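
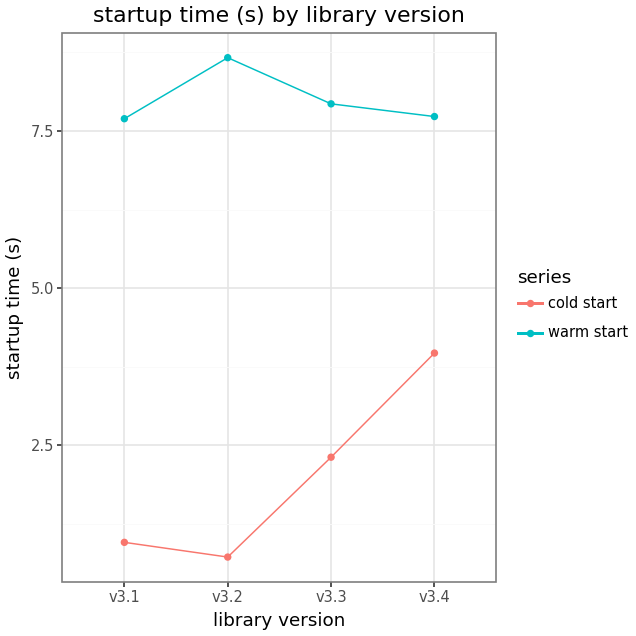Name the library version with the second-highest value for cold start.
Top 3 for cold start: v3.4 ≈ 4, v3.3 ≈ 2, v3.1 ≈ 1.

v3.3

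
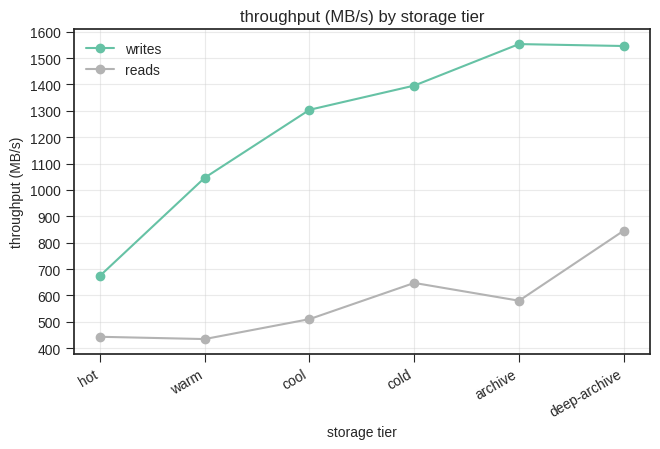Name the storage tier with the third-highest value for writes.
Top 4 for writes: archive ≈ 1600, deep-archive ≈ 1500, cold ≈ 1400, cool ≈ 1300.

cold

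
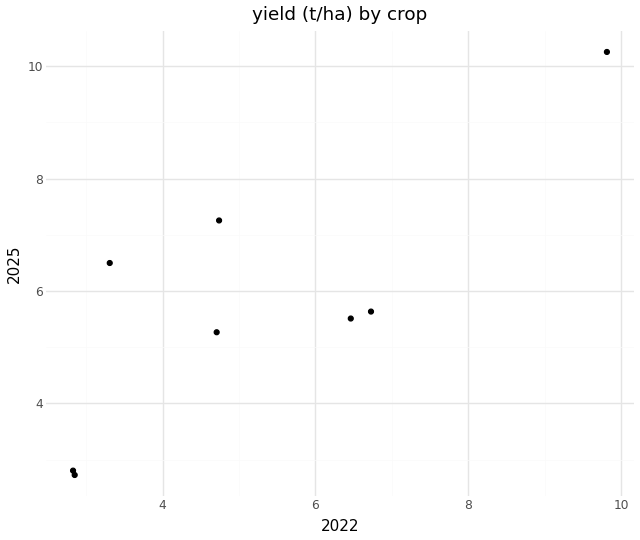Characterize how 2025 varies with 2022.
Points are positively correlated; strong (|r| ≈ 0.8).

positive, strong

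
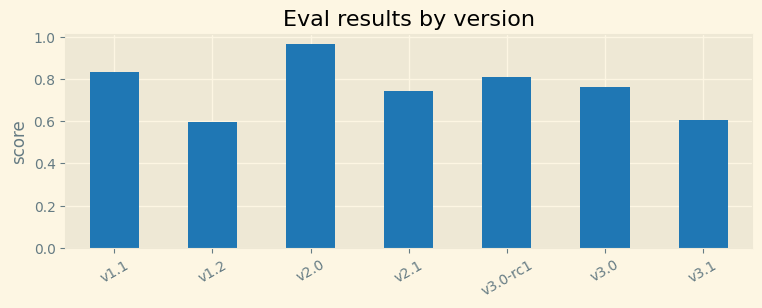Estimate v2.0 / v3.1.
v2.0 ≈ 1.0, v3.1 ≈ 0.6; 1.0/0.6 ≈ 1.67.

≈ 1.67×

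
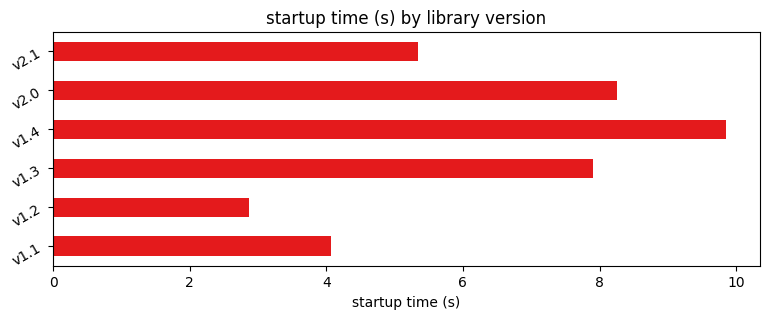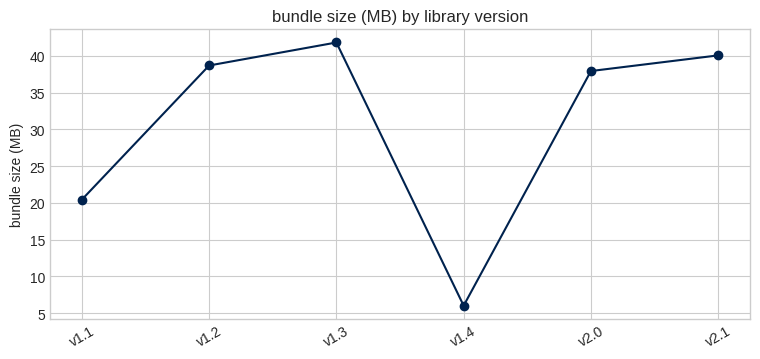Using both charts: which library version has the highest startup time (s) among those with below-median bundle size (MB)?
Chart 2 median bundle size (MB) ≈ 40; below-median library versions: v1.1, v1.4, v2.0. Among those, v1.4 has the highest startup time (s) (≈ 10).

v1.4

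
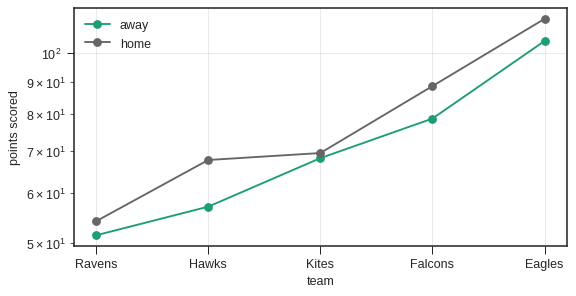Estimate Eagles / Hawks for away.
≈ 1.67×

Eagles ≈ 100, Hawks ≈ 60; 100/60 ≈ 1.67.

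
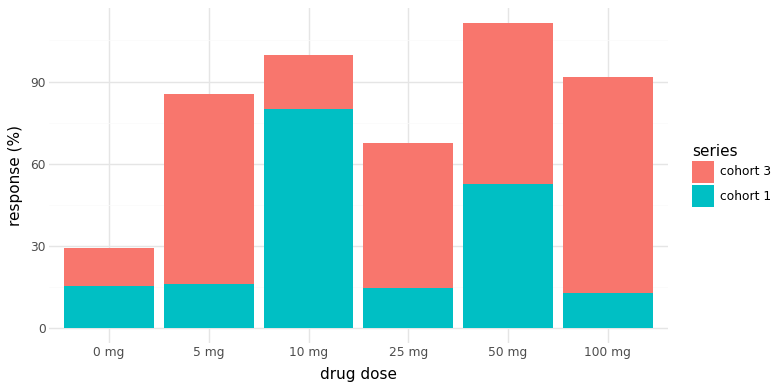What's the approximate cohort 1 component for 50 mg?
cohort 1 top ≈ 50, bottom ≈ 0; segment ≈ 50.

≈ 50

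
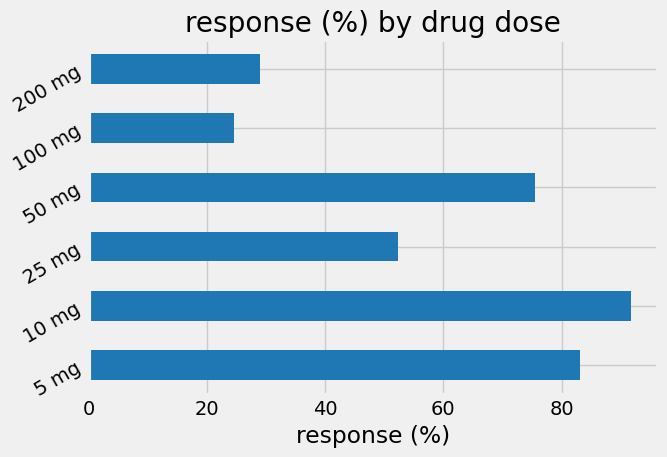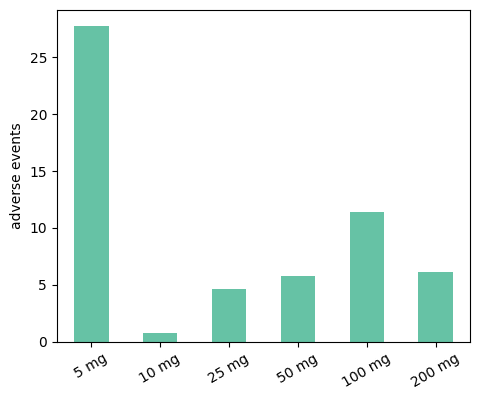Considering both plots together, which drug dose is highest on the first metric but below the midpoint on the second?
Chart 2 median adverse events ≈ 5; below-median drug doses: 10 mg, 25 mg, 50 mg. Among those, 10 mg has the highest response (%) (≈ 90).

10 mg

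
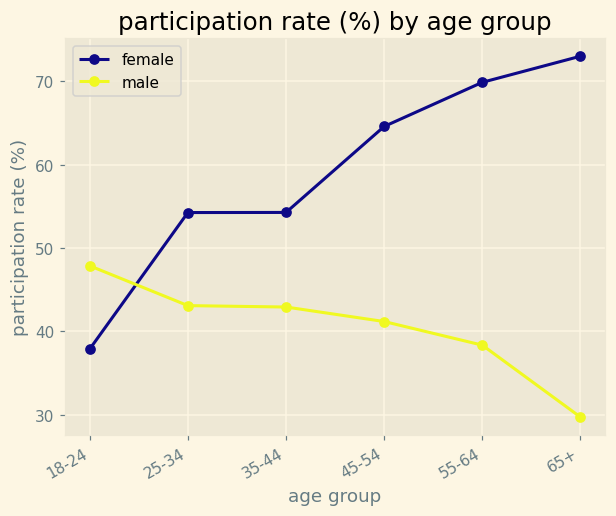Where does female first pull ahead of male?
25-34

18-24: female ≈ 40 vs male ≈ 50 (not yet); 25-34: female ≈ 55 vs male ≈ 45 (first crossover).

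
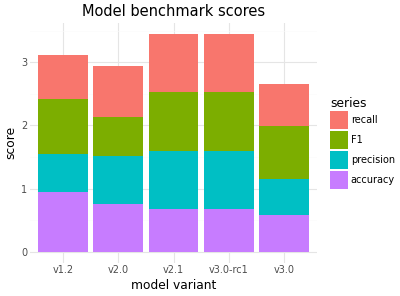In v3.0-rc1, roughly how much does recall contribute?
≈ 1.0

recall top ≈ 3.5, bottom ≈ 2.5; segment ≈ 1.0.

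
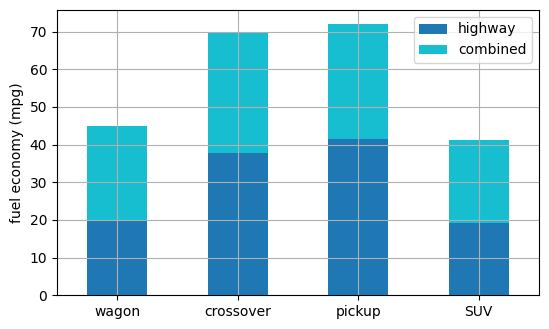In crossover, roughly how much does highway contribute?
highway top ≈ 40, bottom ≈ 0; segment ≈ 40.

≈ 40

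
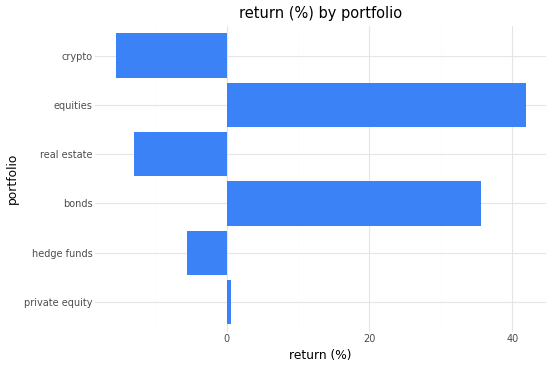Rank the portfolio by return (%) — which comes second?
Top 3: equities ≈ 40, bonds ≈ 35, private equity ≈ 0.

bonds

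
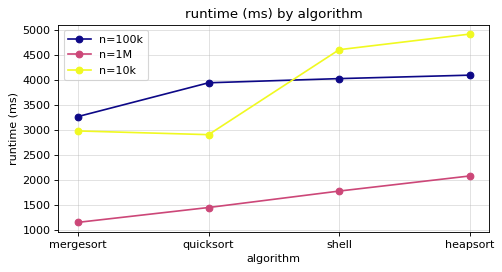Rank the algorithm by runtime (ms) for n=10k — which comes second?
shell

Top 3 for n=10k: heapsort ≈ 5000, shell ≈ 4500, mergesort ≈ 3000.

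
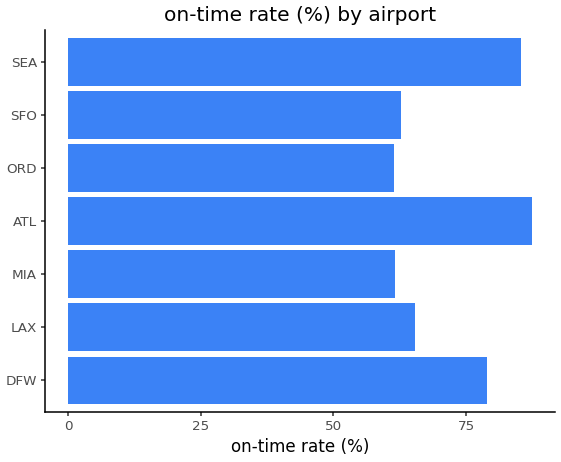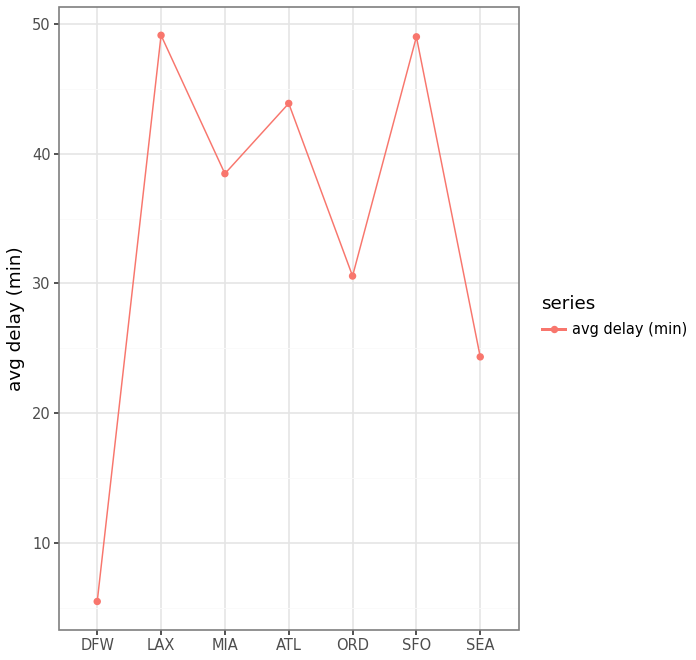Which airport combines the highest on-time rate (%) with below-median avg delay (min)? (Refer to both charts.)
Chart 2 median avg delay (min) ≈ 40; below-median airports: DFW, ORD, SEA. Among those, SEA has the highest on-time rate (%) (≈ 90).

SEA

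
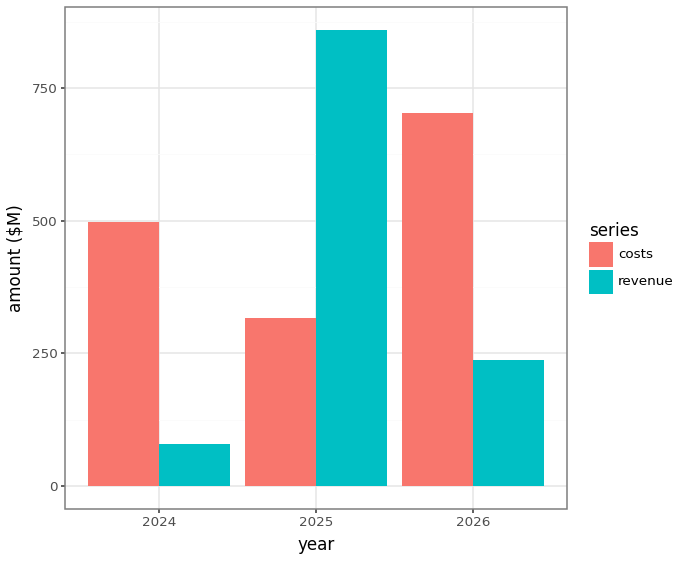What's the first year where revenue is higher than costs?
2025

2024: revenue ≈ 100 vs costs ≈ 500 (not yet); 2025: revenue ≈ 900 vs costs ≈ 300 (first crossover).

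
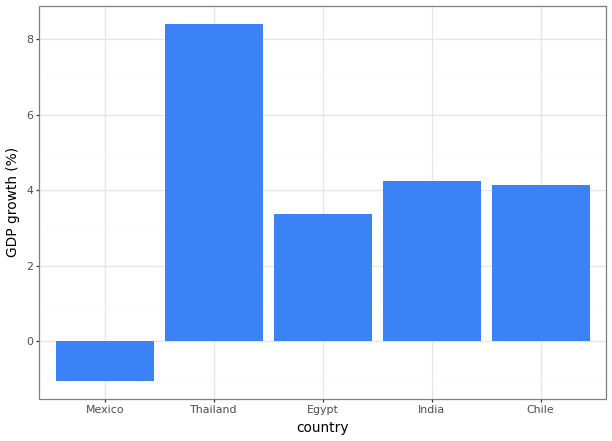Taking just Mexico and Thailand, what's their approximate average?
(-1 + 8) / 2 ≈ 4.

≈ 4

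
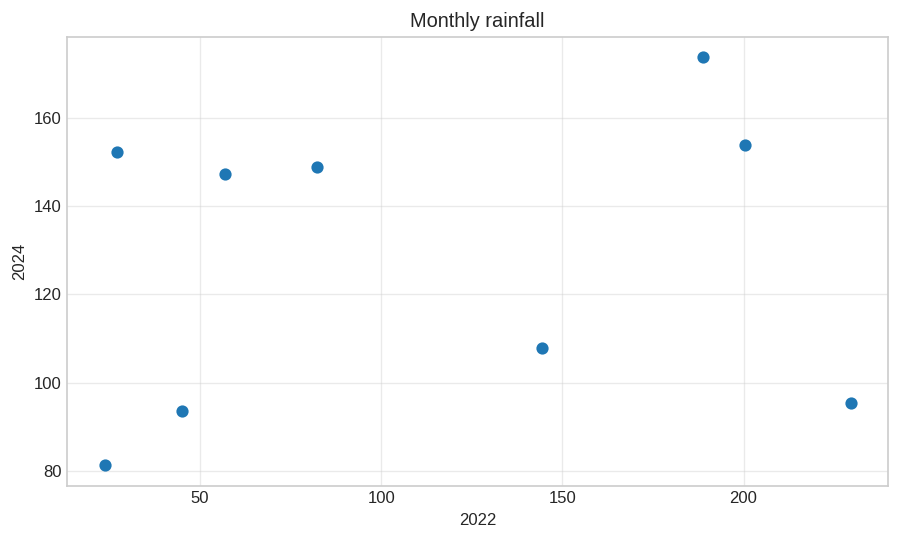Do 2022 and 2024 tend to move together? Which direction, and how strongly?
no clear correlation

Points are roughly uncorrelated; weak (|r| ≈ 0.2).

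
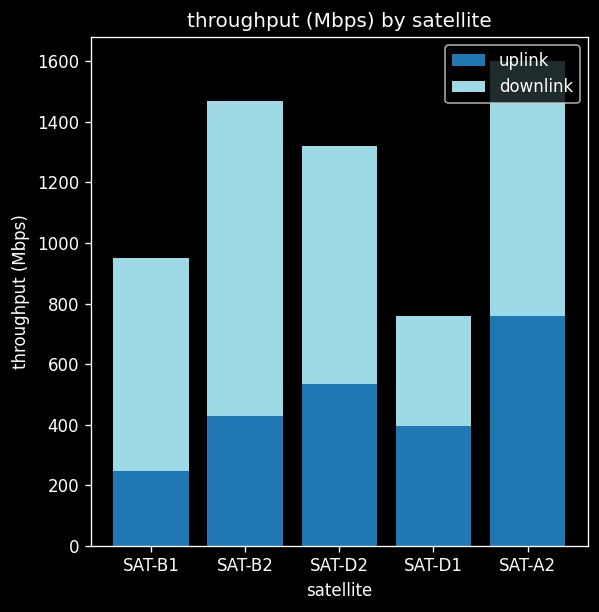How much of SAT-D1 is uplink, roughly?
≈ 400

uplink top ≈ 400, bottom ≈ 0; segment ≈ 400.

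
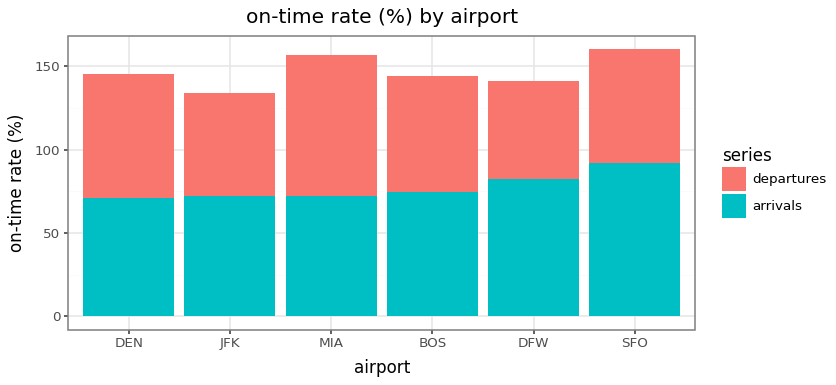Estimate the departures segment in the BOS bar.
≈ 60

departures top ≈ 140, bottom ≈ 80; segment ≈ 60.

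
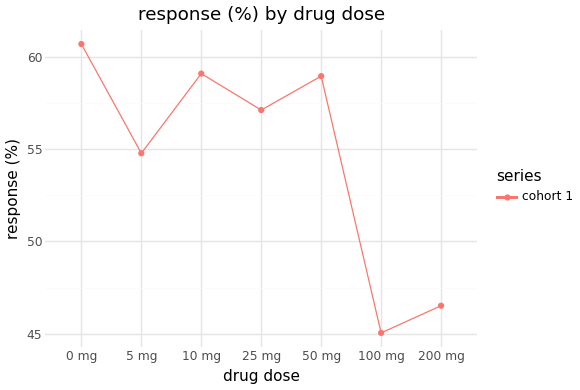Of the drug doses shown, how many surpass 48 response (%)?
5

Above 48: 0 mg, 5 mg, 10 mg, 25 mg, 50 mg.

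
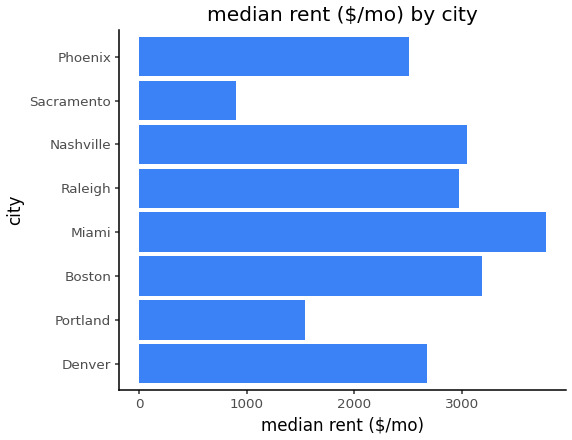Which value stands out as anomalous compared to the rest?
Sacramento

Sacramento ≈ 1000; the rest sit between ≈ 1500 and ≈ 4000.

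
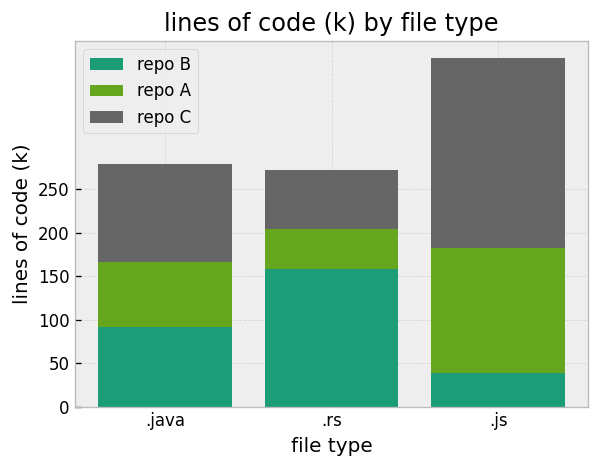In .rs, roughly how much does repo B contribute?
≈ 150

repo B top ≈ 150, bottom ≈ 0; segment ≈ 150.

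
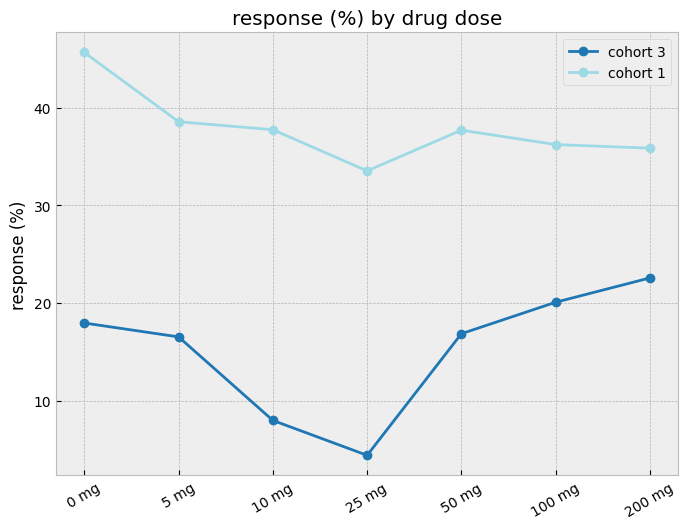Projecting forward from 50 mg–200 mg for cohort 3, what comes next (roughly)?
≈ 30

Last three: 15, 20, 25 → slope ≈ 5/step → next ≈ 30.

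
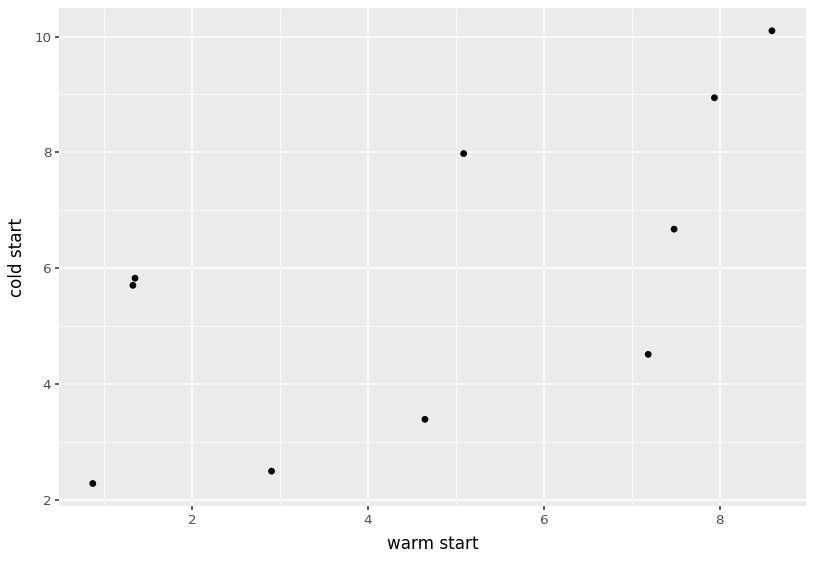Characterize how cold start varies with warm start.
Points are positively correlated; moderate (|r| ≈ 0.6).

positive, moderate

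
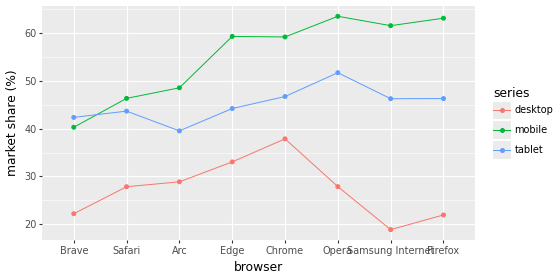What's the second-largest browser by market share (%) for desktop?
Edge

Top 3 for desktop: Chrome ≈ 40, Edge ≈ 35, Arc ≈ 30.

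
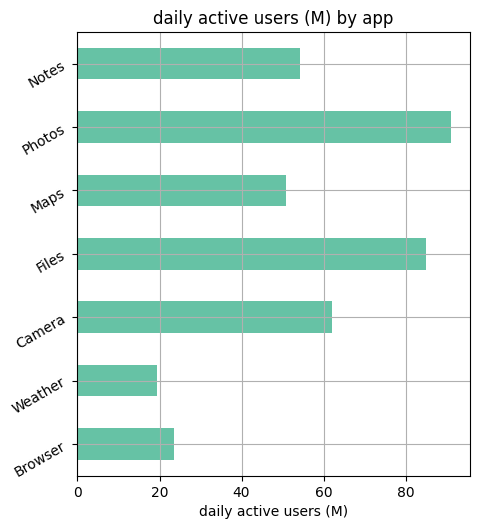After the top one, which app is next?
Files

Top 3: Photos ≈ 90, Files ≈ 80, Camera ≈ 60.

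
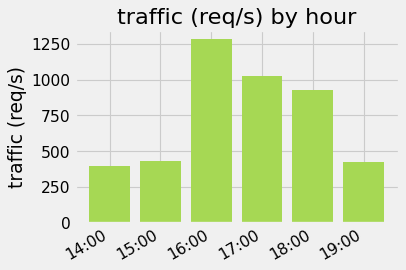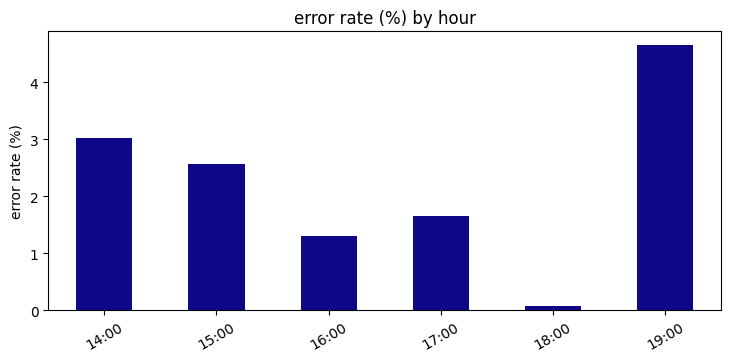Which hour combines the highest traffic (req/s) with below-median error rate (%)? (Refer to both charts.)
Chart 2 median error rate (%) ≈ 2; below-median hours: 16:00, 17:00, 18:00. Among those, 16:00 has the highest traffic (req/s) (≈ 1200).

16:00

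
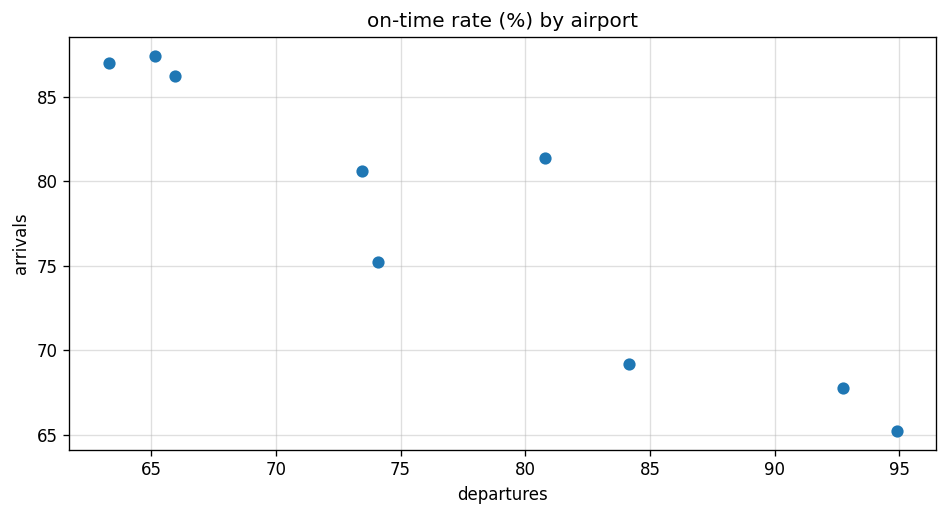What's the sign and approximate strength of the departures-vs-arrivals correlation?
Points are negatively correlated; strong (|r| ≈ 0.9).

negative, strong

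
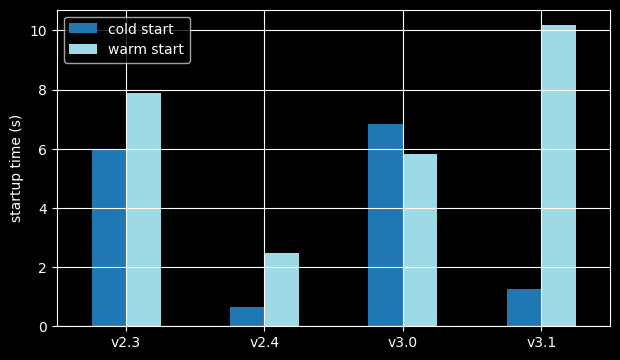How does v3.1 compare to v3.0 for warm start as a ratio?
≈ 1.67×

v3.1 ≈ 10, v3.0 ≈ 6; 10/6 ≈ 1.67.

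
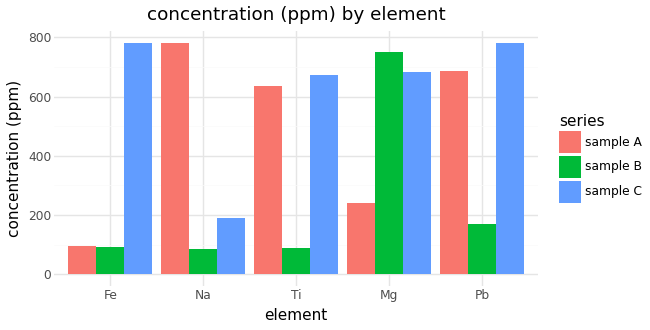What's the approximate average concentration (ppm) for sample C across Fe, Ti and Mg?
(800 + 700 + 700) / 3 ≈ 733.

≈ 733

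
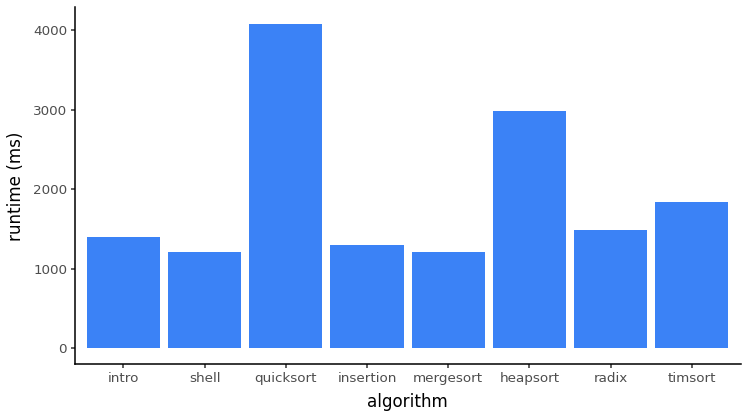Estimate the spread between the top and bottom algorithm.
Max quicksort ≈ 4000, min mergesort ≈ 1000; range ≈ 3000.

≈ 3000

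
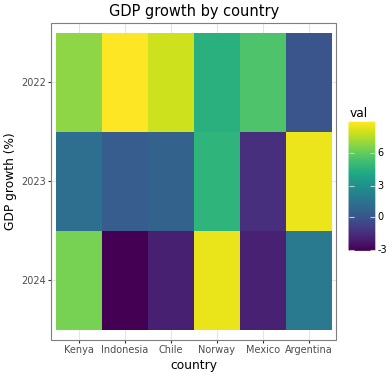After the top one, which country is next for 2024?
Kenya

Top 3 for 2024: Norway ≈ 8, Kenya ≈ 6, Argentina ≈ 2.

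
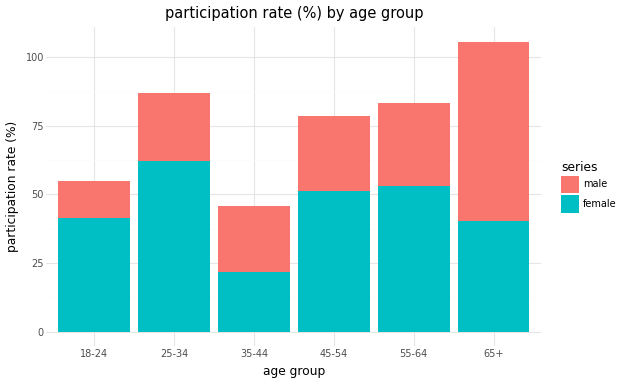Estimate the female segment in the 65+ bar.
≈ 40

female top ≈ 40, bottom ≈ 0; segment ≈ 40.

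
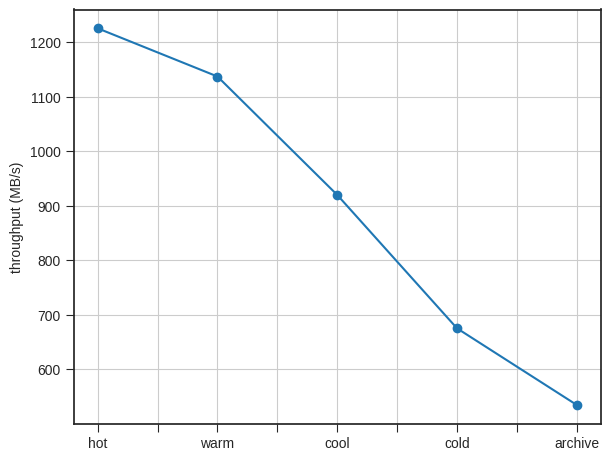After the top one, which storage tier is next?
warm

Top 3: hot ≈ 1200, warm ≈ 1100, cool ≈ 900.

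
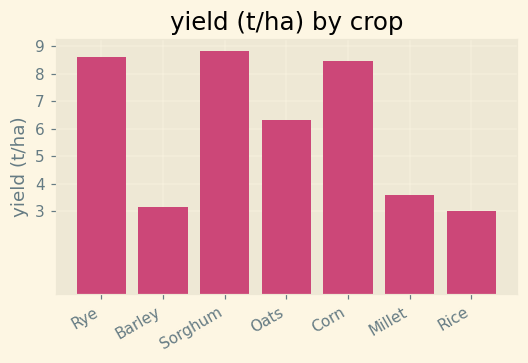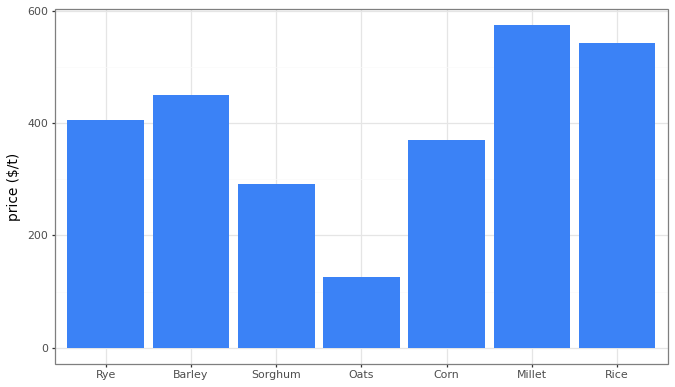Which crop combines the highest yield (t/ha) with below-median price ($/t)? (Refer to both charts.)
Chart 2 median price ($/t) ≈ 400; below-median crops: Sorghum, Oats, Corn. Among those, Sorghum has the highest yield (t/ha) (≈ 9).

Sorghum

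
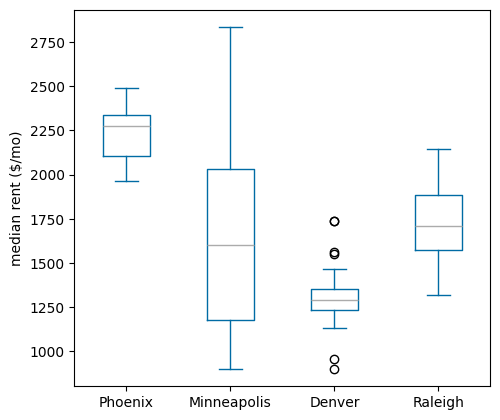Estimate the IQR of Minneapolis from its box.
Q3 ≈ 2000, Q1 ≈ 1200; IQR ≈ 800.

≈ 800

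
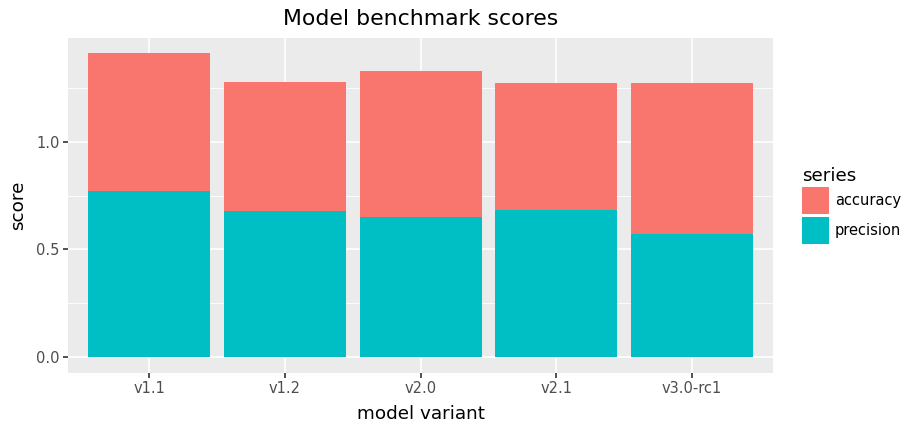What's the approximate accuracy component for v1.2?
≈ 0.6

accuracy top ≈ 1.2, bottom ≈ 0.6; segment ≈ 0.6.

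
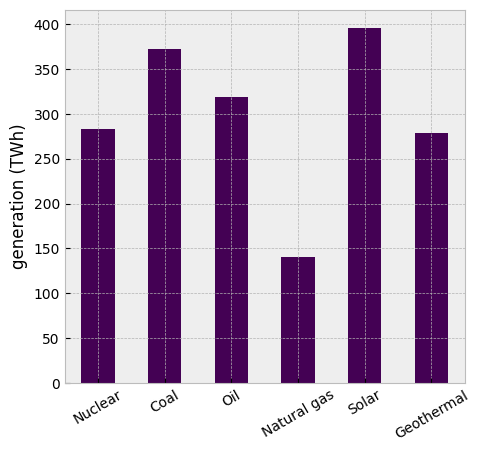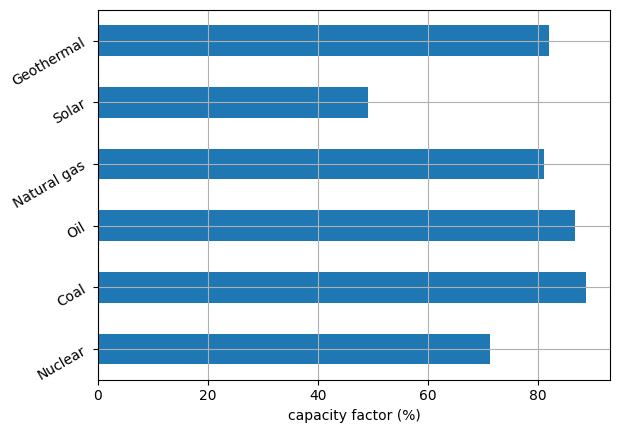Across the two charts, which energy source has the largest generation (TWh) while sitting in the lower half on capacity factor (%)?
Solar

Chart 2 median capacity factor (%) ≈ 80; below-median energy sources: Nuclear, Natural gas, Solar. Among those, Solar has the highest generation (TWh) (≈ 400).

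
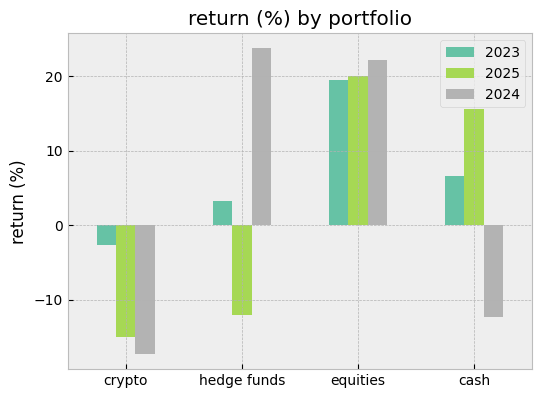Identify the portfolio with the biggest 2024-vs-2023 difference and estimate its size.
hedge funds: 2024 ≈ 25, 2023 ≈ 5 → gap ≈ 20. Next-largest (cash) is only ≈ 15.

hedge funds, ≈ 20 %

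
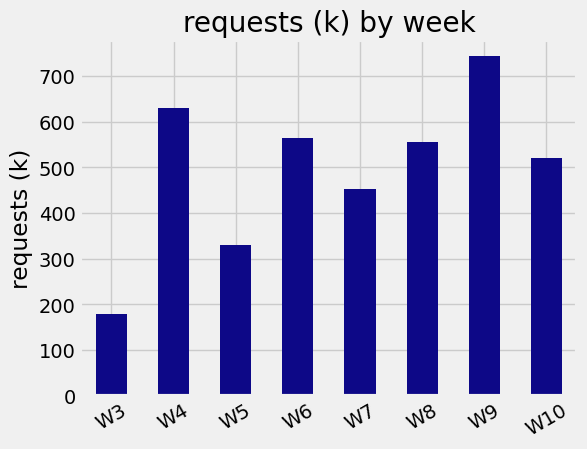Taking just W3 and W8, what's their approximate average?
(200 + 600) / 2 ≈ 400.

≈ 400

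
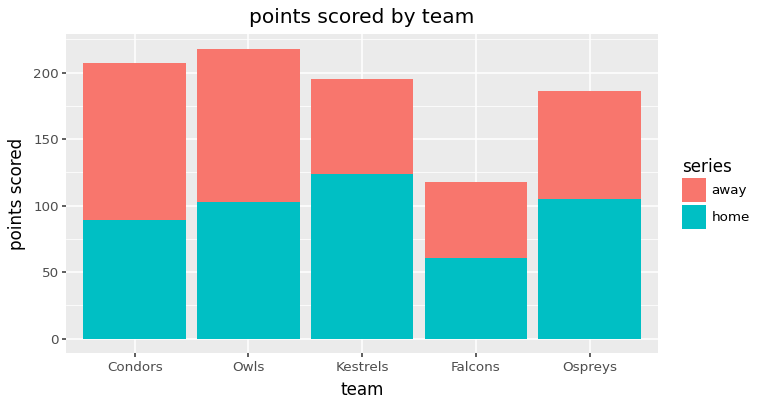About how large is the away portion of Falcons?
away top ≈ 120, bottom ≈ 60; segment ≈ 60.

≈ 60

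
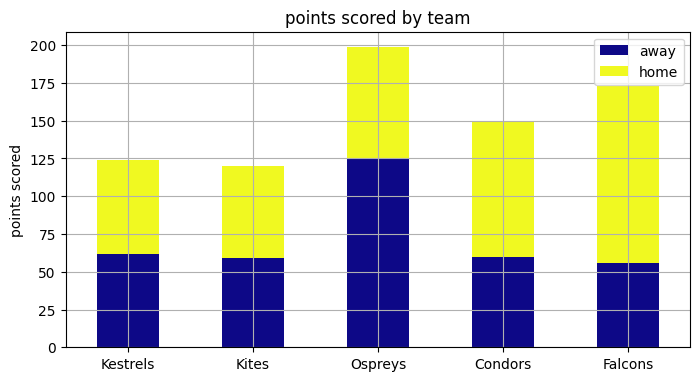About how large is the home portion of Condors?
home top ≈ 160, bottom ≈ 60; segment ≈ 100.

≈ 100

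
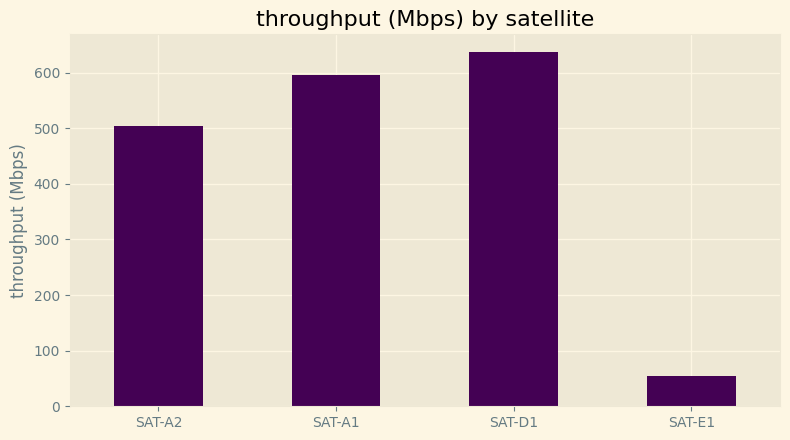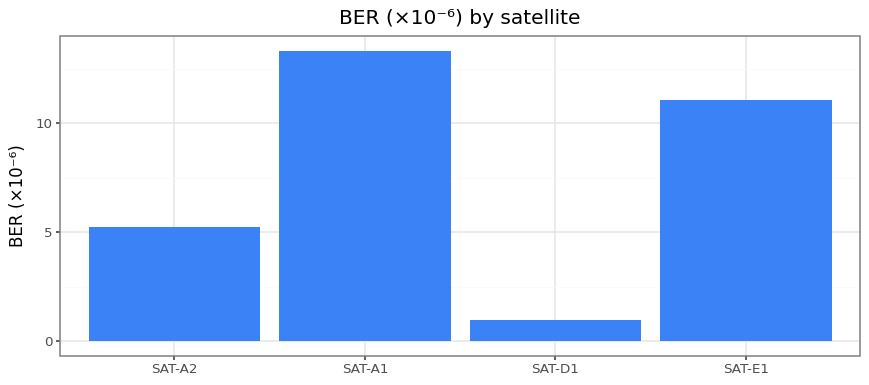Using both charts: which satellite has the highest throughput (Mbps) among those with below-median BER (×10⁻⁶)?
SAT-D1

Chart 2 median BER (×10⁻⁶) ≈ 8; below-median satellites: SAT-A2, SAT-D1. Among those, SAT-D1 has the highest throughput (Mbps) (≈ 600).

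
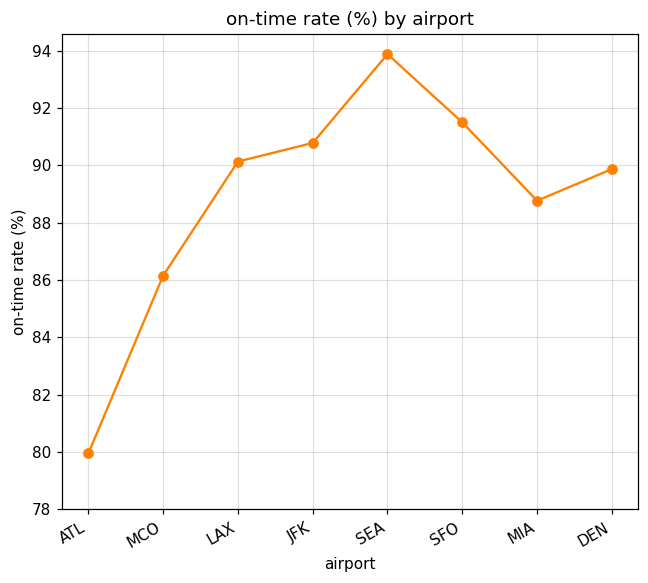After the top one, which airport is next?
SFO

Top 3: SEA ≈ 94, SFO ≈ 92, JFK ≈ 90.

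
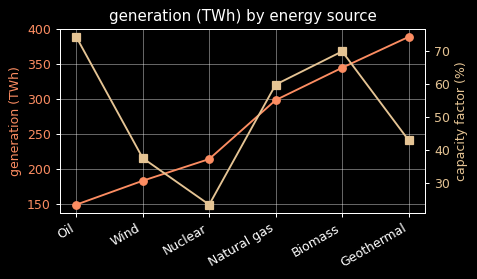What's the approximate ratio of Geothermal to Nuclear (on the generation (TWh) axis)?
≈ 1.73×

Geothermal ≈ 380, Nuclear ≈ 220; 380/220 ≈ 1.73.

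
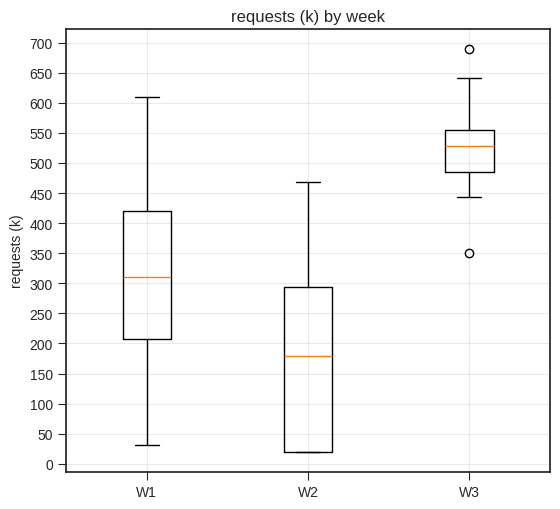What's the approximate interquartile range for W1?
Q3 ≈ 400, Q1 ≈ 200; IQR ≈ 200.

≈ 200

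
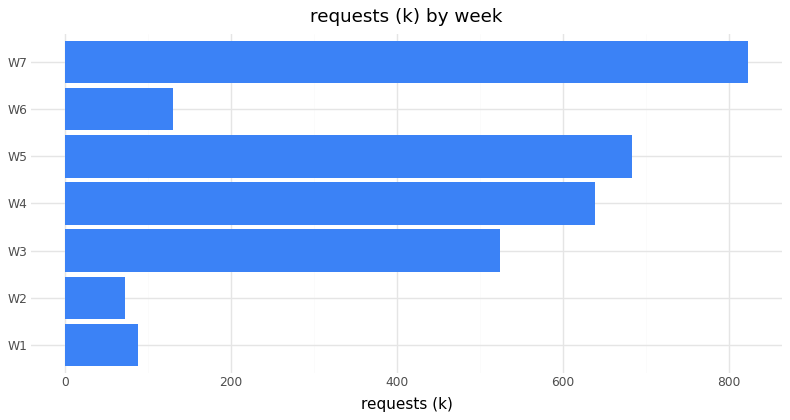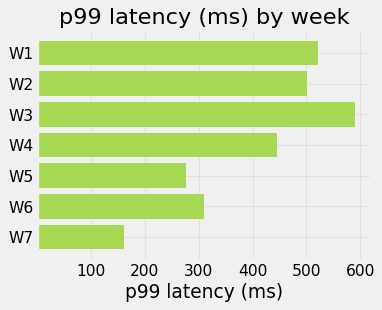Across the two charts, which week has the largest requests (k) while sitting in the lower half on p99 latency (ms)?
W7

Chart 2 median p99 latency (ms) ≈ 400; below-median weeks: W5, W6, W7. Among those, W7 has the highest requests (k) (≈ 800).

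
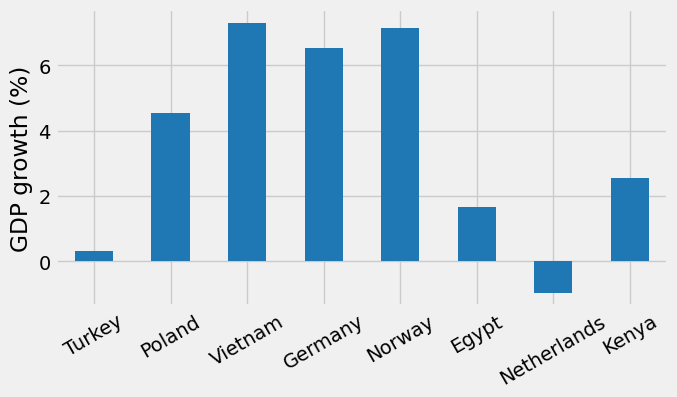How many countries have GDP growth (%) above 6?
3

Above 6: Vietnam, Germany, Norway.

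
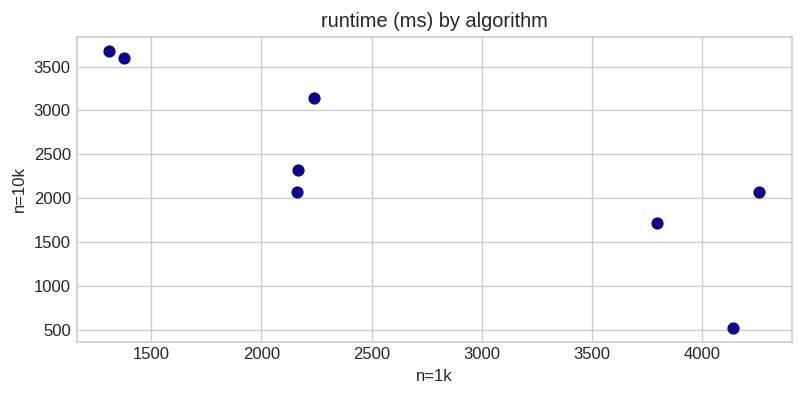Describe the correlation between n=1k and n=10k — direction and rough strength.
Points are negatively correlated; strong (|r| ≈ 0.8).

negative, strong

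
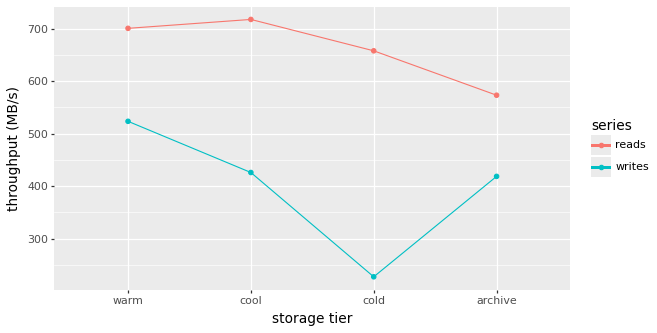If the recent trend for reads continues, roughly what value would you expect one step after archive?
≈ 475

Last three: 700, 650, 550 → slope ≈ -75/step → next ≈ 475.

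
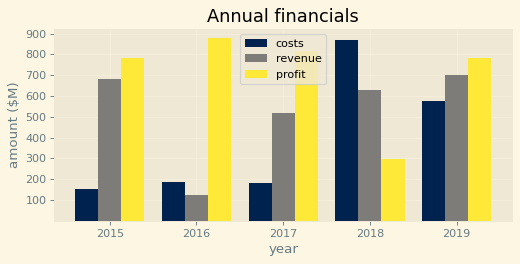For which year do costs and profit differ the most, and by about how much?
2016: costs ≈ 200, profit ≈ 900 → gap ≈ 700. Next-largest (2017) is only ≈ 600.

2016, ≈ 700 $M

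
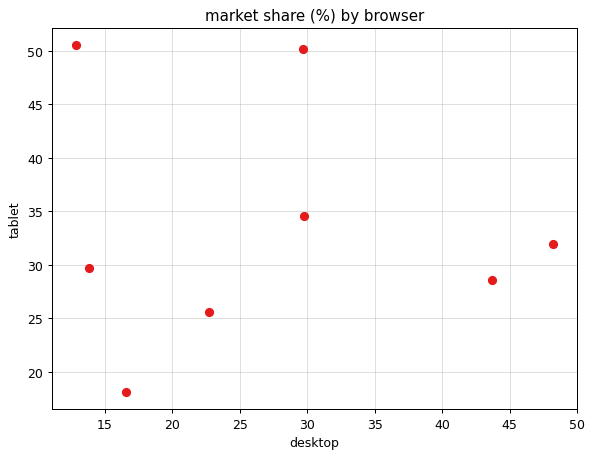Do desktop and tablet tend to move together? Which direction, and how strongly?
no clear correlation

Points are roughly uncorrelated; weak (|r| ≈ 0.1).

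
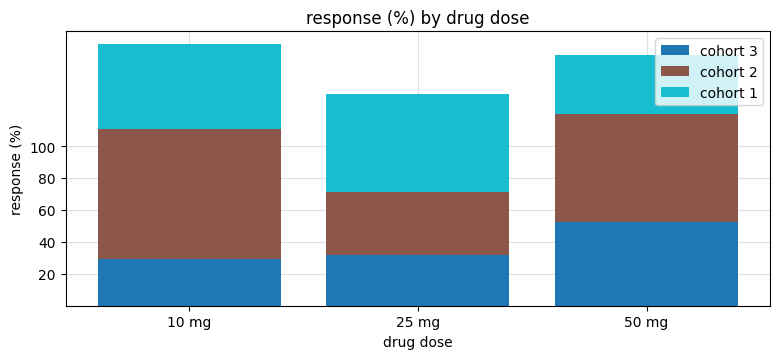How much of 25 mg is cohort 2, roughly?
≈ 40

cohort 2 top ≈ 80, bottom ≈ 40; segment ≈ 40.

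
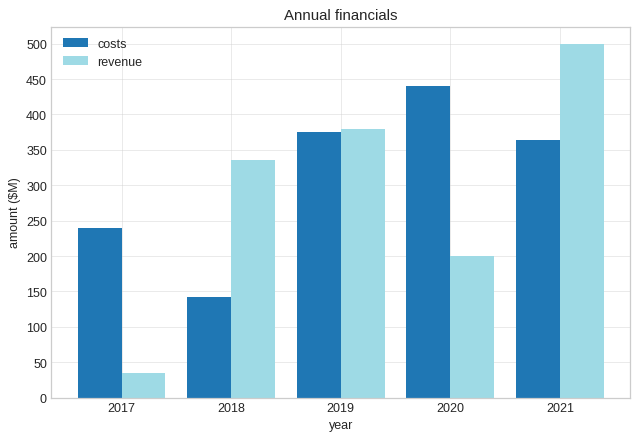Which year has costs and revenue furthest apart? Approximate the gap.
2020: costs ≈ 450, revenue ≈ 200 → gap ≈ 250. Next-largest (2017) is only ≈ 200.

2020, ≈ 250 $M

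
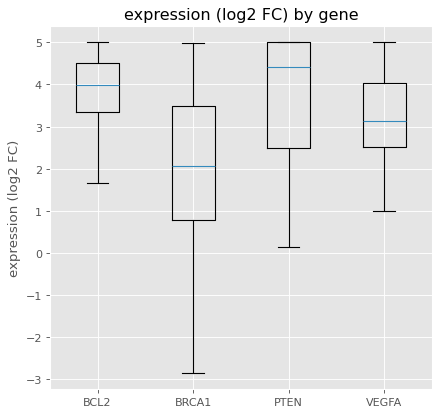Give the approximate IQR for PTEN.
Q3 ≈ 5.0, Q1 ≈ 2.4; IQR ≈ 2.6.

≈ 2.6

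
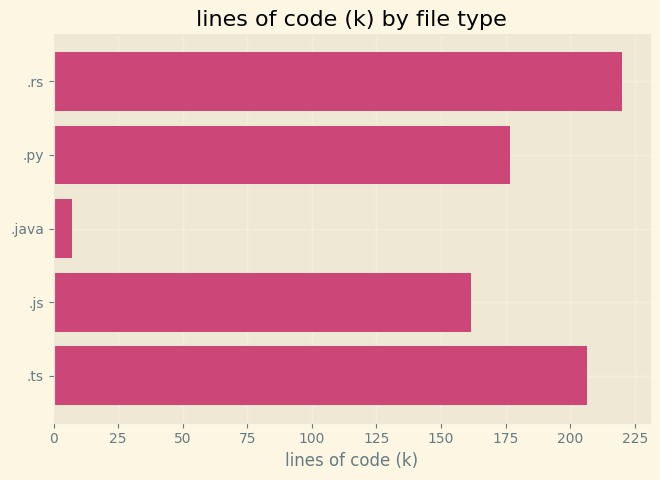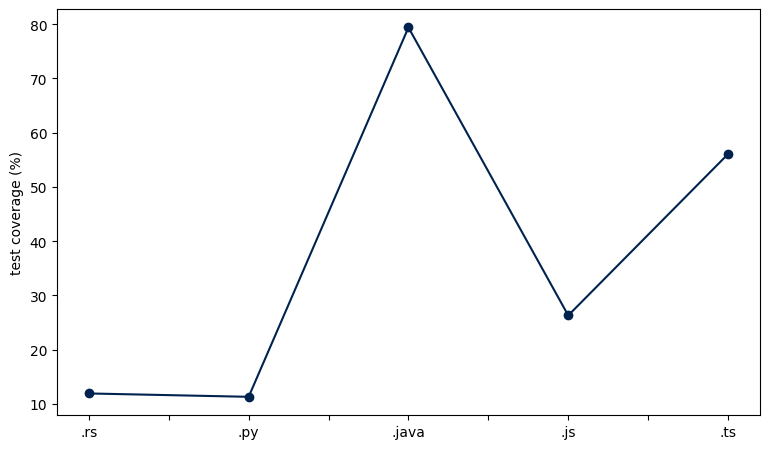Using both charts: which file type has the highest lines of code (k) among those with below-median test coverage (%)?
Chart 2 median test coverage (%) ≈ 30; below-median file types: .rs, .py. Among those, .rs has the highest lines of code (k) (≈ 225).

.rs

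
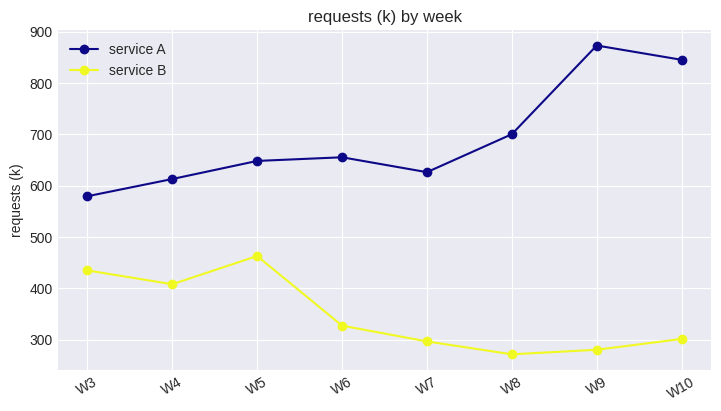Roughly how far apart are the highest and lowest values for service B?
Max W5 ≈ 500, min W8 ≈ 300; range ≈ 200.

≈ 200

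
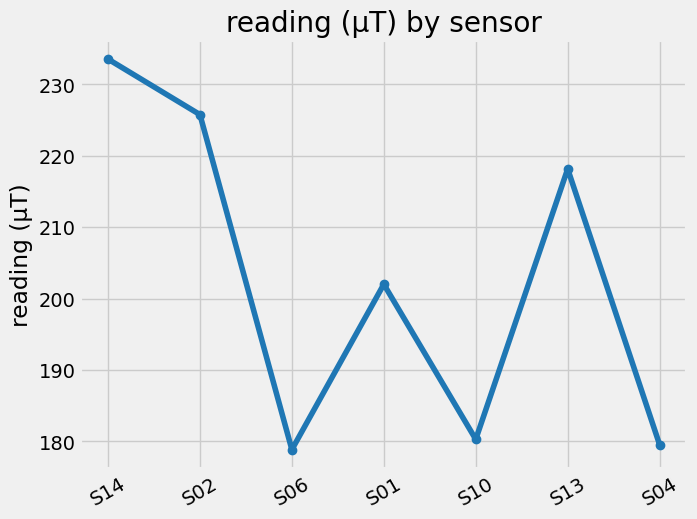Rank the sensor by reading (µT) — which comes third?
S13

Top 4: S14 ≈ 235, S02 ≈ 225, S13 ≈ 220, S01 ≈ 200.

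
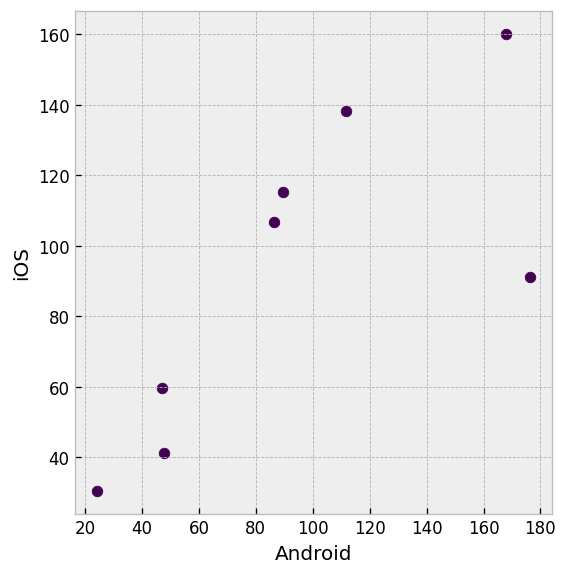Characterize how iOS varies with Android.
positive, strong

Points are positively correlated; strong (|r| ≈ 0.8).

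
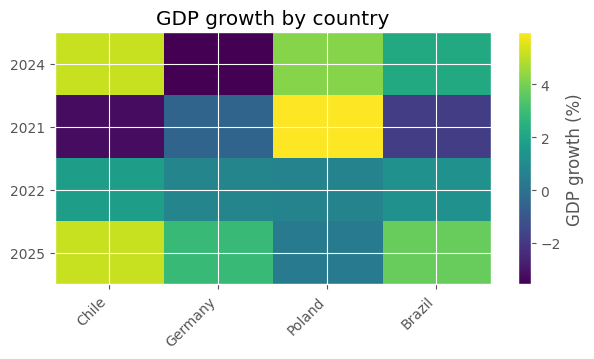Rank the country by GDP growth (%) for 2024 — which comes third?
Top 4 for 2024: Chile ≈ 5, Poland ≈ 4, Brazil ≈ 2, Germany ≈ -4.

Brazil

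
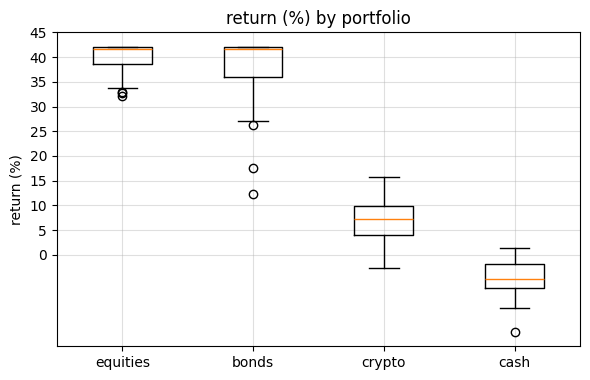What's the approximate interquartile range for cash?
≈ 5

Q3 ≈ 0, Q1 ≈ -5; IQR ≈ 5.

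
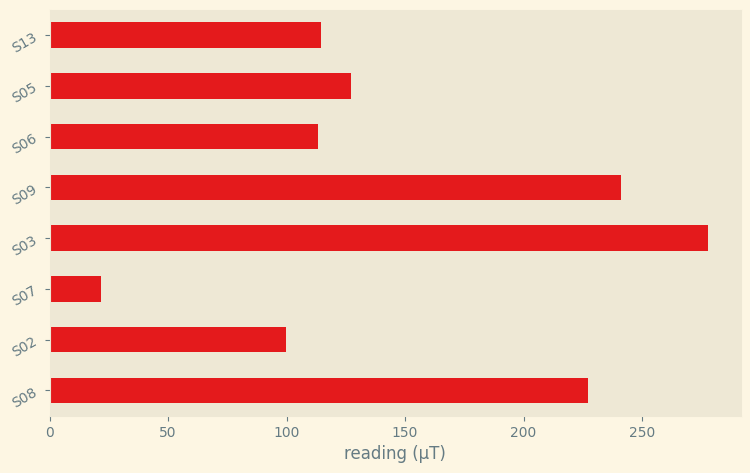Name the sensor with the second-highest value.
S09

Top 3: S03 ≈ 275, S09 ≈ 250, S08 ≈ 225.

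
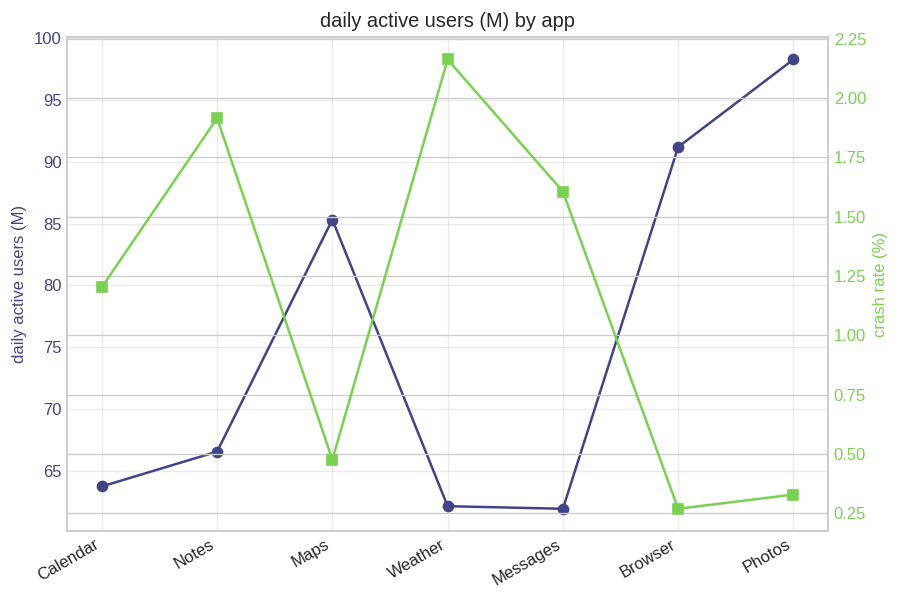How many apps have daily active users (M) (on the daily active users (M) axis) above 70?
Above 70: Maps, Browser, Photos.

3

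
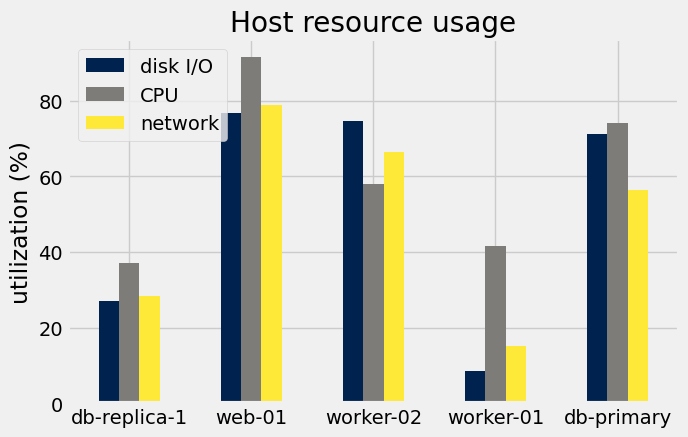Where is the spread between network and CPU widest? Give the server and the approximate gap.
worker-01: network ≈ 20, CPU ≈ 40 → gap ≈ 20. Next-largest (db-primary) is only ≈ 10.

worker-01, ≈ 20 %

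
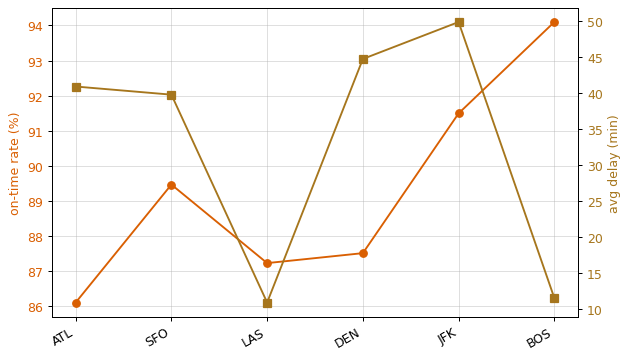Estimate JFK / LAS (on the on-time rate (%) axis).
JFK ≈ 91, LAS ≈ 87; 91/87 ≈ 1.05.

≈ 1.05×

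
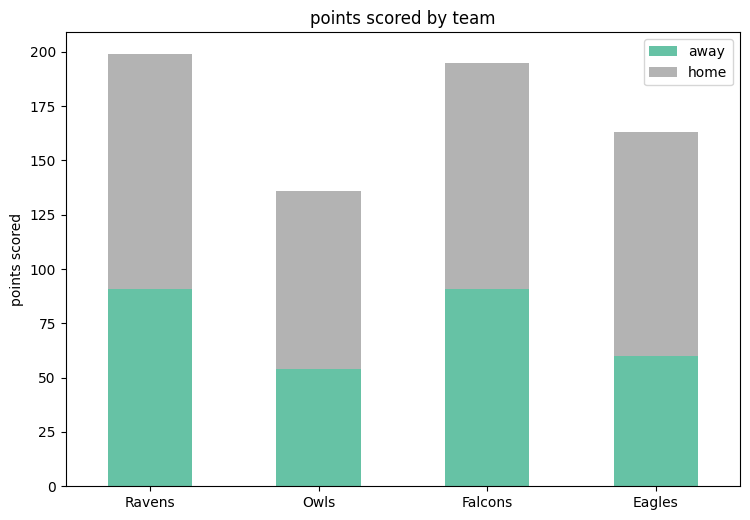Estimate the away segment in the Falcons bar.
away top ≈ 100, bottom ≈ 0; segment ≈ 100.

≈ 100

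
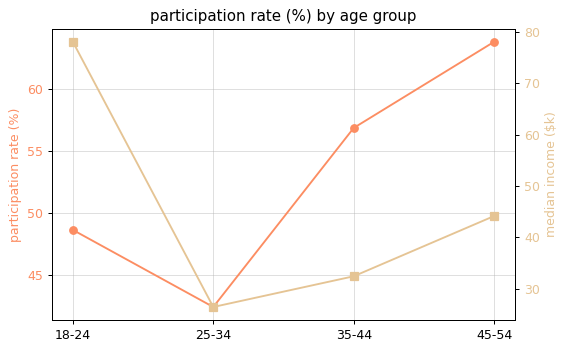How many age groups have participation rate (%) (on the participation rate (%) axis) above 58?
1

Above 58: 45-54.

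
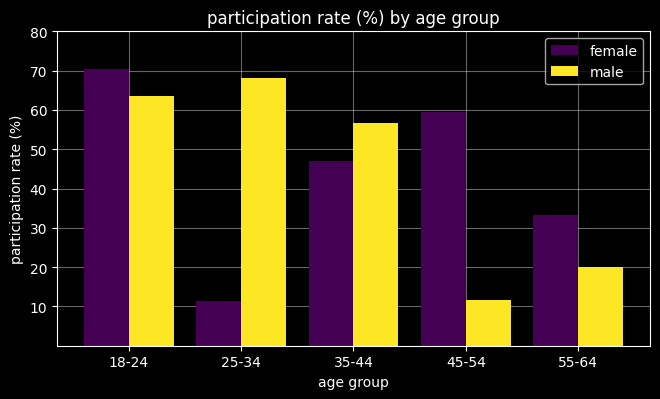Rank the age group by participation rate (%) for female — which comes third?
Top 4 for female: 18-24 ≈ 70, 45-54 ≈ 60, 35-44 ≈ 50, 55-64 ≈ 30.

35-44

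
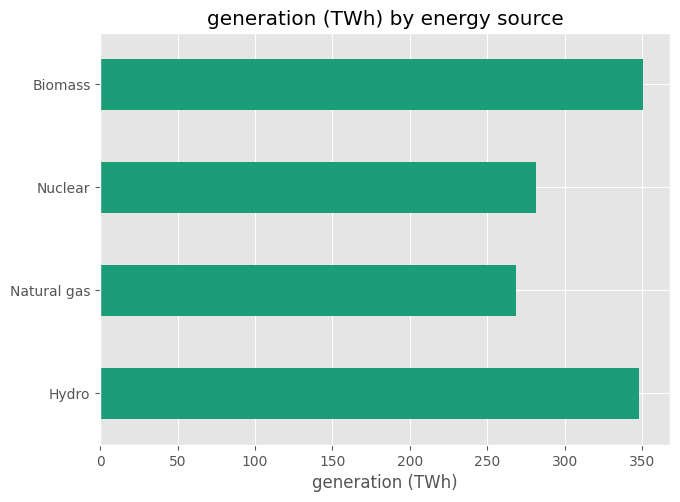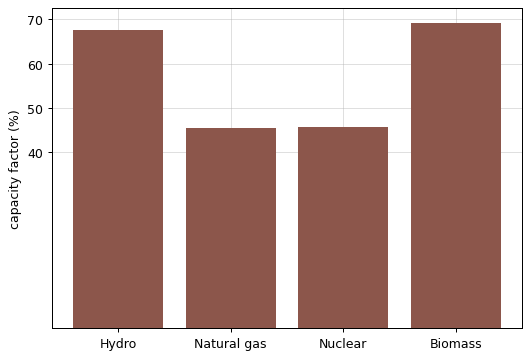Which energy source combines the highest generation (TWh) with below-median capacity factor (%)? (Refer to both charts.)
Chart 2 median capacity factor (%) ≈ 60; below-median energy sources: Natural gas, Nuclear. Among those, Nuclear has the highest generation (TWh) (≈ 300).

Nuclear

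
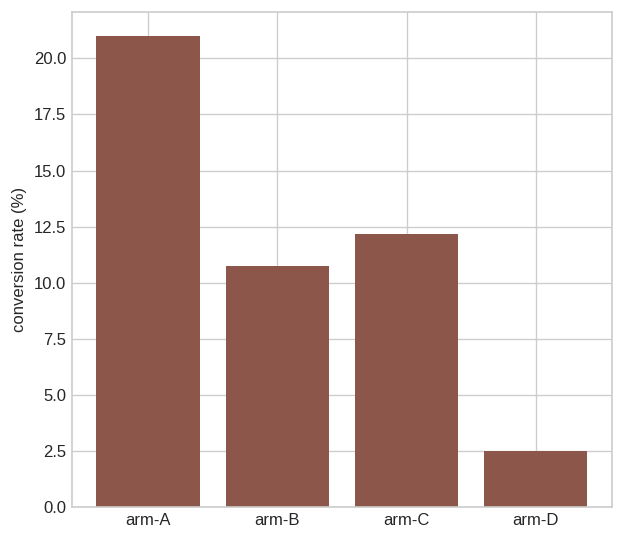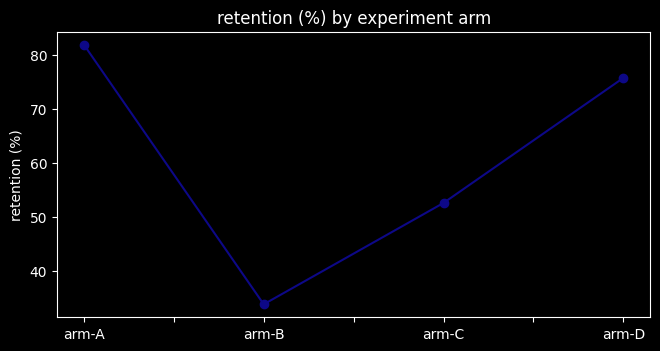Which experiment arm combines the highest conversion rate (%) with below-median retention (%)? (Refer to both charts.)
arm-C

Chart 2 median retention (%) ≈ 60; below-median experiment arms: arm-B, arm-C. Among those, arm-C has the highest conversion rate (%) (≈ 12).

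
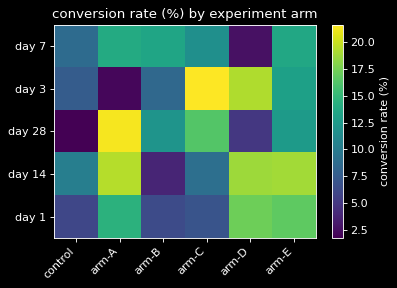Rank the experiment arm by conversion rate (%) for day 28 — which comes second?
arm-C

Top 3 for day 28: arm-A ≈ 22, arm-C ≈ 16, arm-E ≈ 12.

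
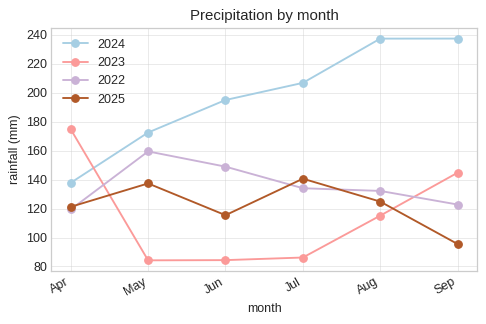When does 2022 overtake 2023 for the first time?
May

Apr: 2022 ≈ 120 vs 2023 ≈ 180 (not yet); May: 2022 ≈ 160 vs 2023 ≈ 80 (first crossover).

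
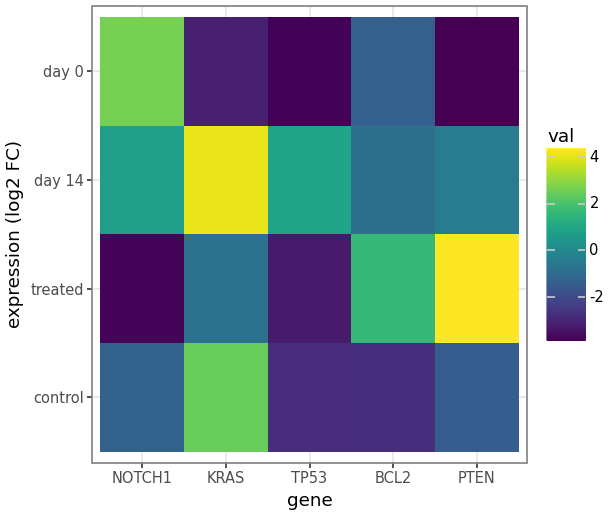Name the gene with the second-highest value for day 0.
Top 3 for day 0: NOTCH1 ≈ 3, BCL2 ≈ -1, KRAS ≈ -3.

BCL2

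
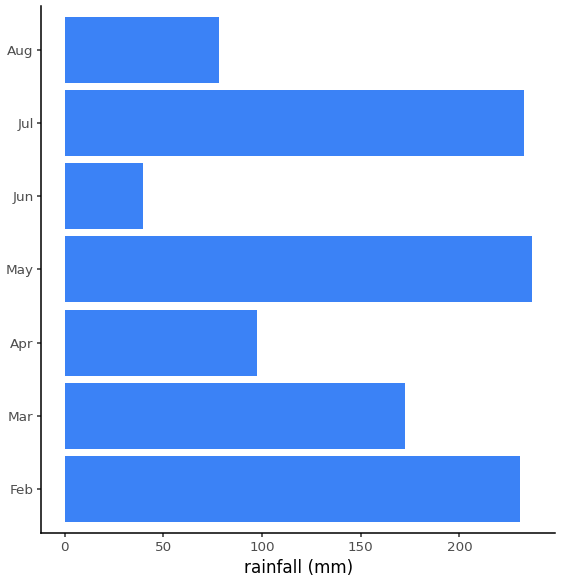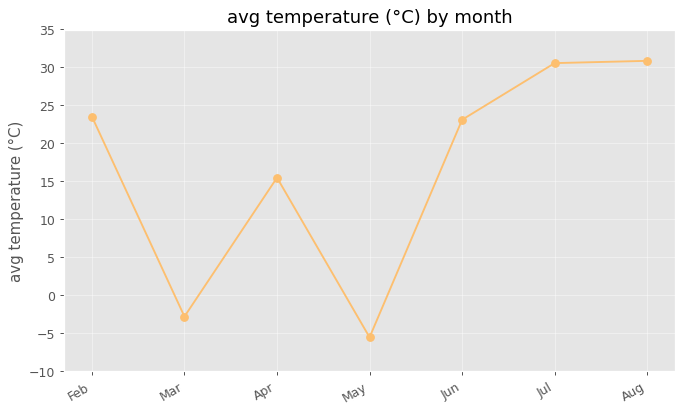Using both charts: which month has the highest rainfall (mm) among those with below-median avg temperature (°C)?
Chart 2 median avg temperature (°C) ≈ 25; below-median months: Mar, Apr, May. Among those, May has the highest rainfall (mm) (≈ 225).

May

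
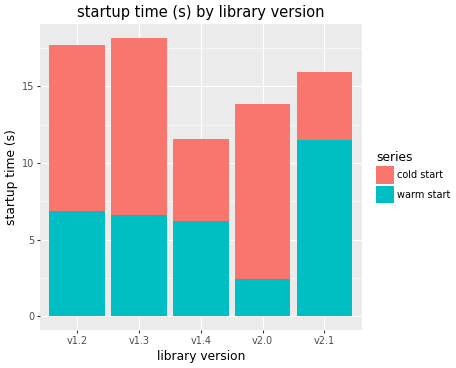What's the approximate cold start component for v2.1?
≈ 4

cold start top ≈ 16, bottom ≈ 12; segment ≈ 4.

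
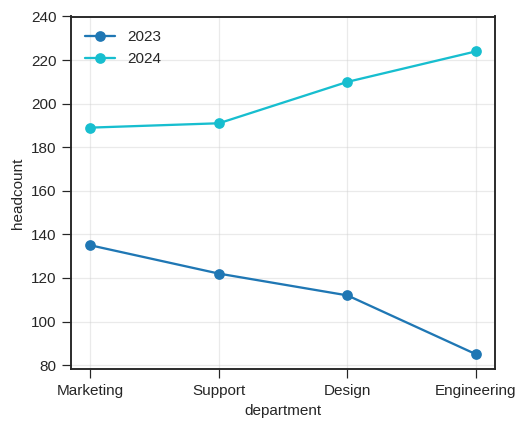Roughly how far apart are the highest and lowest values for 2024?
≈ 40

Max Engineering ≈ 220, min Marketing ≈ 180; range ≈ 40.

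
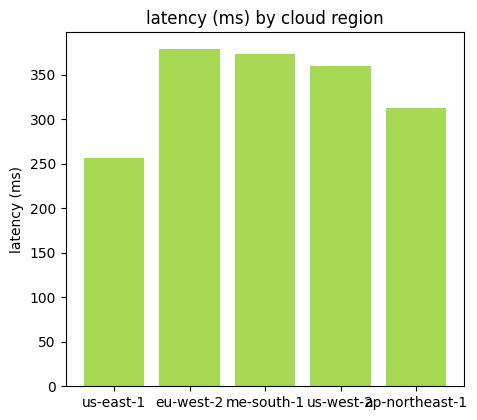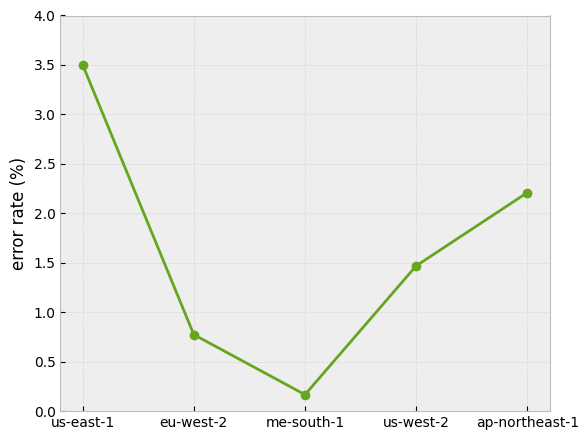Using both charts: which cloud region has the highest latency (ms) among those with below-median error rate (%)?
Chart 2 median error rate (%) ≈ 1.5; below-median cloud regions: eu-west-2, me-south-1. Among those, eu-west-2 has the highest latency (ms) (≈ 400).

eu-west-2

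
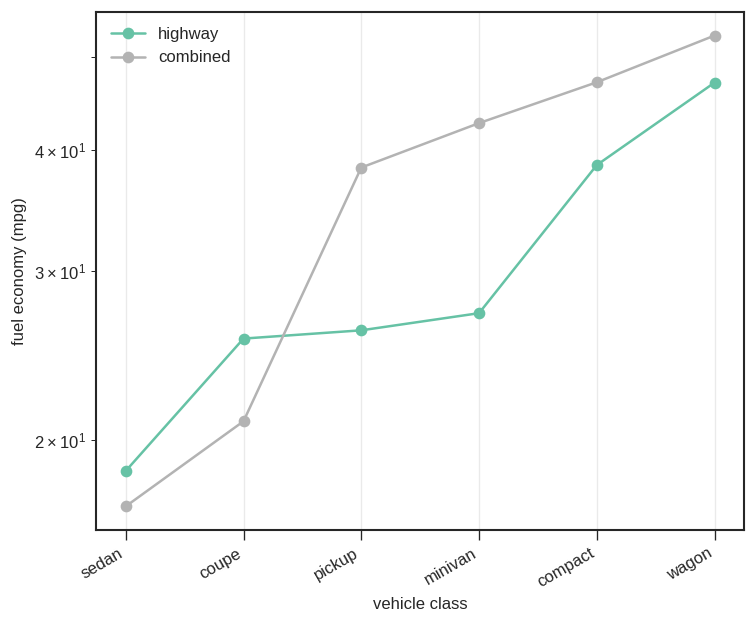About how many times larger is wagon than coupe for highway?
≈ 1.8×

wagon ≈ 45, coupe ≈ 25; 45/25 ≈ 1.8.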